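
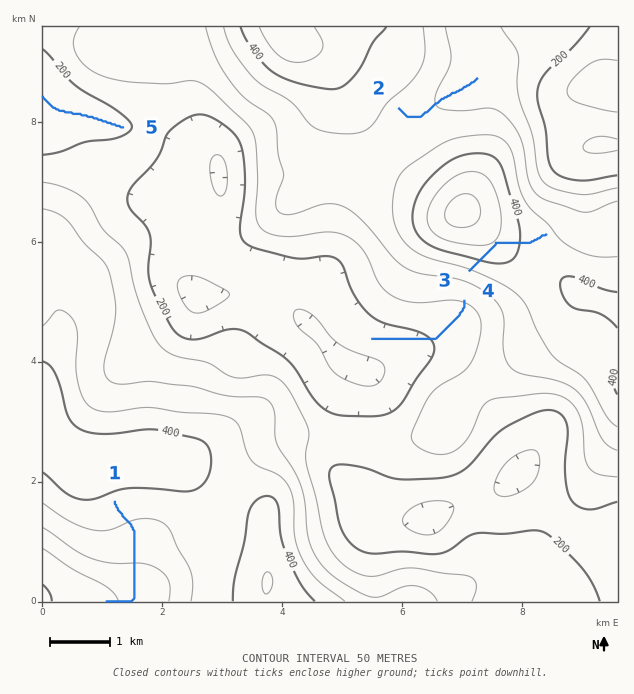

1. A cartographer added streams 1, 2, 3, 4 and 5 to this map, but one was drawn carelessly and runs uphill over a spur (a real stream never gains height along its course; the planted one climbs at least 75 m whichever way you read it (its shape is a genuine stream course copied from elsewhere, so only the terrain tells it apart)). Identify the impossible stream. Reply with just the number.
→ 4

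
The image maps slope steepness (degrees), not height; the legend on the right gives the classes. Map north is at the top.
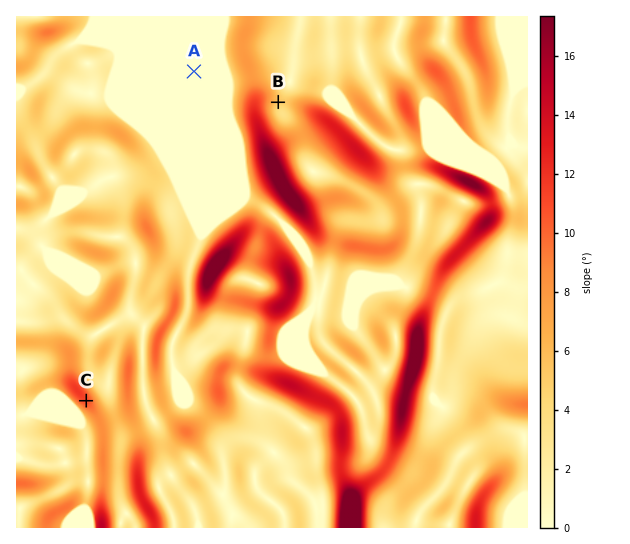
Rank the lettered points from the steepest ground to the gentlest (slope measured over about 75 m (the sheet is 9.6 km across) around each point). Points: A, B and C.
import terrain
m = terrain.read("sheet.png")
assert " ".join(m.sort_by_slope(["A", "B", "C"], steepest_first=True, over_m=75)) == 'C B A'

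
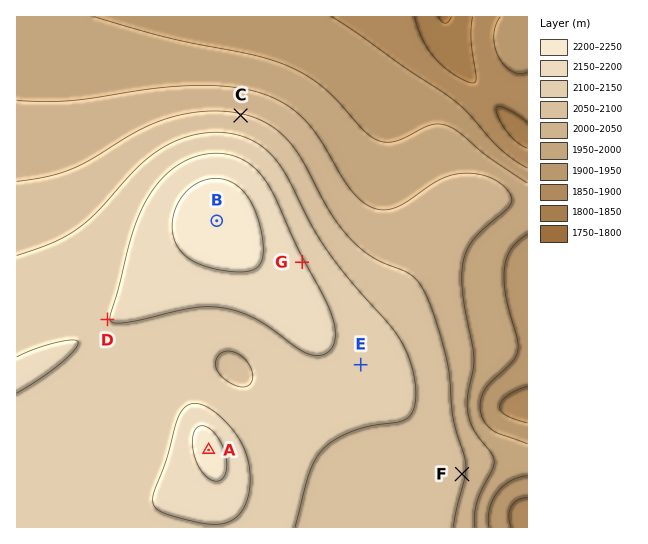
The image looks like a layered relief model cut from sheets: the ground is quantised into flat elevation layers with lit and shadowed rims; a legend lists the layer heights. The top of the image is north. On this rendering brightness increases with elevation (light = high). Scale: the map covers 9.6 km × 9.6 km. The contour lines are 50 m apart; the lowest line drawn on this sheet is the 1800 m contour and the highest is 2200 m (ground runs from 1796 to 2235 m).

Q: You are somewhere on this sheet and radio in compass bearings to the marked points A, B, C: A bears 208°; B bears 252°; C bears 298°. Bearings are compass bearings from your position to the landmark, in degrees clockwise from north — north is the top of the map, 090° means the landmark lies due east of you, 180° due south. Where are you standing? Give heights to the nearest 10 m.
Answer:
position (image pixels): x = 354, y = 176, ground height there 1990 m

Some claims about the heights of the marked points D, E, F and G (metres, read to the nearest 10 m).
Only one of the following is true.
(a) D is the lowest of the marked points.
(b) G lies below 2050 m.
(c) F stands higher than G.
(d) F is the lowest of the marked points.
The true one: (d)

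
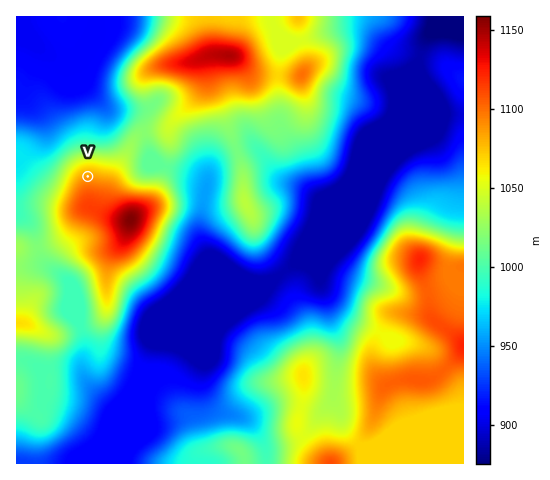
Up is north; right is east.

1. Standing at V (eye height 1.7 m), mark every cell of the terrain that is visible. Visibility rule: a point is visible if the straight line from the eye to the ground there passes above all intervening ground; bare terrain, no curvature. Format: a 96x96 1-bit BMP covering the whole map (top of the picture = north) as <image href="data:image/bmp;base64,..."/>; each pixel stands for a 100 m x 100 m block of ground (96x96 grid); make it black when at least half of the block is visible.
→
<image width="96" height="96" href="data:image/bmp;base64,Qk2+BAAAAAAAAD4AAAAoAAAAYAAAAGAAAAABAAEAAAAAAIAEAAATCwAAEwsAAAIAAAAAAAAA////AAAAAAAAAAAAAAAAAAAAAAAAAAAAAAAAAAAAAAAAAAAAAAAAAAAAAAAAAAAAAAAAAAAAAAAAAAAAAAAAAAAAAAAAAAAAAAAAAAAAAAAAAAAAAAAAAAAAAAAAAAAAAAAAAAAAAAAAAAAAAAAAAAAAAAAAAAAAAAAAAAAAAAAAAAAAAAAAAAAAAAAAAAAAAAAAAAAAAAAAAAAAAAAAAAAAAAAAAAAAAAAAAAAAAAAAAAAAAAAAAAAAAAAAAAAAAAAAAAAAAAAAAAAAAAAAAAAAAAAAAAAAAAAAAAAAAAAAAAAAAAAAAAAAAAAAAAAAAAAAAAAAAAAAAAAAAAAAAAAAAAAAAAAAAAAAAAAAAAAAAAAAAAAAAAAAAAAAAAAAAAAAAAAAAAAAAAAAAAAAAAAAAAAAAAAAAAAAAAAAAAAAAAAAAAAAAAAAAAAAAAAAAAAAAAAAAAAAAAAAAAAAAAAAAAAAAAAAAAAAAAAAAAAAAAAAAAAAAAAAAAAAAAAAAAAAAAAAAAAAAAAAAAAAAAAAAAAAAAAAAAAAAAAAAAAAAAAAAAAAAAAAAAAAAAAAAAAAAAAAAAAAAAAAAAAAAAAAAAAAAAAAAAAAAAAAAAAAAAAAAAAAAAAAAAAAAAAAAAAAAAAAAAAAAAAAAAAAAAAAAAAAAAAAAAAAAAAAAAAAAAAAAAAAAAAAAAAAAAAAAAAAAAAABAAAAAAAAAAAAAAADgAAAAAAAAAAAAAADgAAAAAAAAAAAAAAHgAAAAAAAAAAAAAADgAAAAAAAAAAAAAABAAAAAAAAAAAAAAAAAAAAAAAAAAAAAAAAAAAAAAAAAAAAAAAAAAAAAYAAAAAAAAAAAAAAAcAAAAAAAAAAAAAAAeAAAAAAAAAAAAAAAfAAAAAAAAAAAAAAAfwAAAAAAAAAAAAAAPwAAAAAAAAAAAAAAAAAAAAAAAAAAAAAfAAAAAAAAAAAAAAA/AAAAAAAAAAAAAAA/AAAAAAAAAAAAAAA4AAAACAAAAAAAAAAAAAAAGAAAAAAAAAAAAAAAOAAAAAAAAAAAAAAAOAAAAAAAAAAAEAwA8A4QAAAAAAAAHDwH8D5wAAAAAAAAP/wH4H/wAAAAAAAAP/wH4P/gAAAAAAAAP/wH4f/gAAAAAAAAP/wP4f/gAAAAAAAAH///4//gAAAAAAAAH///x//gAAAAAAAAH//////gAAAAAAAAP//////gAAAADAAAf//////gAAAAD4AA/////5/gAAAAD+AB/////w/AAAAAD/gD///+fw/AAAAAD/+P///+fgfAAAAAD//////+fgfAAAAAD////////APAAAAAD////////AHAAAAAD///////+ACAAAAAD///wP//8AAAAAAAD///gAA/4AAAAAAAD///gAADgAAAAAAAD///wAAAAAAAAAAAD///wAAAAAAAAAAAD///4AAAAAAAAAAAD///4AAAAAAAAAAAD///8AAAAAAAAAAAD///8AAAAAAAAAAAD///+AAAAAAAAAAAD////AAAAAAAAAAAA="/>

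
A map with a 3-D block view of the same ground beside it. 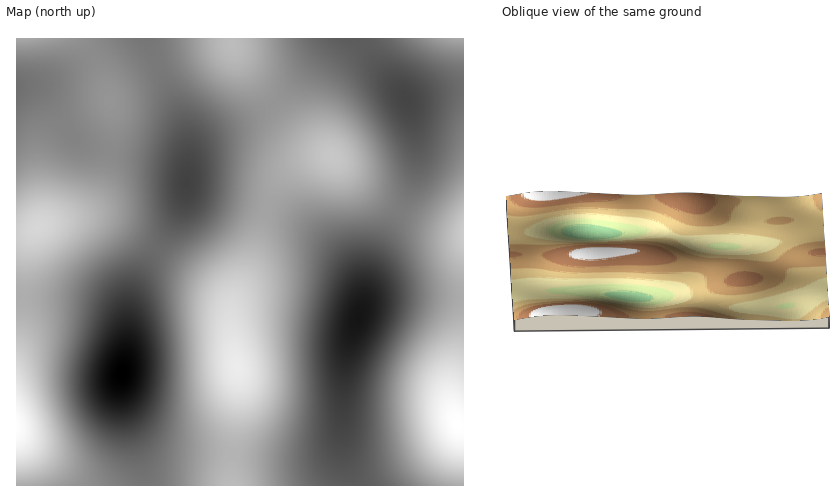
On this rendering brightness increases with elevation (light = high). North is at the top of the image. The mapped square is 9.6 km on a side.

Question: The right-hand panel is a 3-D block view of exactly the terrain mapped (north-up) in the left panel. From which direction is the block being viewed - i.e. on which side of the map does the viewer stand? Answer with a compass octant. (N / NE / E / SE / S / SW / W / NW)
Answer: E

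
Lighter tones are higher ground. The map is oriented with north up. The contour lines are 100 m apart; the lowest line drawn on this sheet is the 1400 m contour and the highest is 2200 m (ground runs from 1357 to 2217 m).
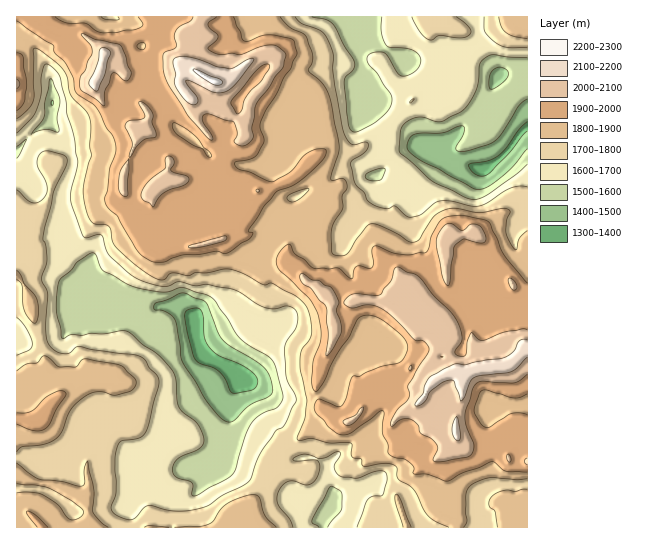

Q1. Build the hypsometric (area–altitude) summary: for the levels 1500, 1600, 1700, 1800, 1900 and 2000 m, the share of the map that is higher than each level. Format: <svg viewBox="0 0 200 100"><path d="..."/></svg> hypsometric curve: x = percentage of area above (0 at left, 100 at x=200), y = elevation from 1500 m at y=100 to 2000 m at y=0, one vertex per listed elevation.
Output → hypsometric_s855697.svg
<svg viewBox="0 0 200 100"><path d="M191 100l-21-20-34-20-34-20-40-20-41-20"/></svg>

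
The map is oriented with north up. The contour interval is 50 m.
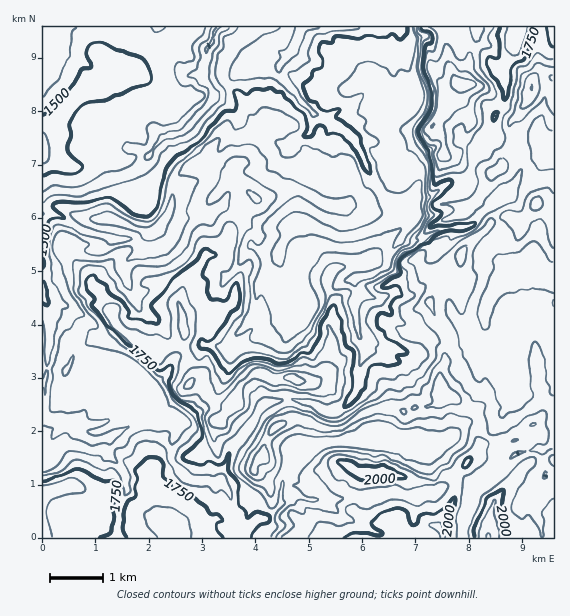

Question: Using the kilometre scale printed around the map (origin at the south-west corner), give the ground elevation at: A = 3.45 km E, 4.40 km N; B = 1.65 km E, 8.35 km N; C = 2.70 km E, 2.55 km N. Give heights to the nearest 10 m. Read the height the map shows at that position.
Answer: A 1760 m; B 1490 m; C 1790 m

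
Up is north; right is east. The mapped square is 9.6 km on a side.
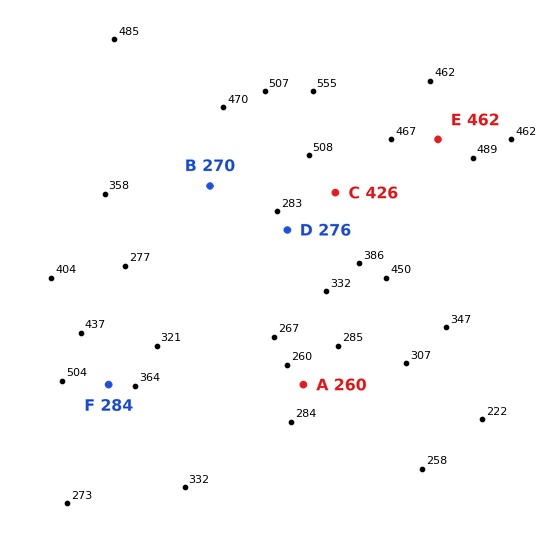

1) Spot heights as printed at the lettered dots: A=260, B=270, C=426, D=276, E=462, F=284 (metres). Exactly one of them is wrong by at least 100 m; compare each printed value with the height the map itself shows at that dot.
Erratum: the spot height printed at F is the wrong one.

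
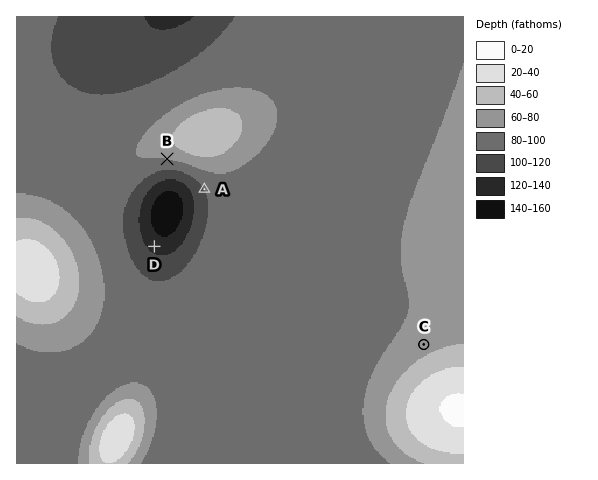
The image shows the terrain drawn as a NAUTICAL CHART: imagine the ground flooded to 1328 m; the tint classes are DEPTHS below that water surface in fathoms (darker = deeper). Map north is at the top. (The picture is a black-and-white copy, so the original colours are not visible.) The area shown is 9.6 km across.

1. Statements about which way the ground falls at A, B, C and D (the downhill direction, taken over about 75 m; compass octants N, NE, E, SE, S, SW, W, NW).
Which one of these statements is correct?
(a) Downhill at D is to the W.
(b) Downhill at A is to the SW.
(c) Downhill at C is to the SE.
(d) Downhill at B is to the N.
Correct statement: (b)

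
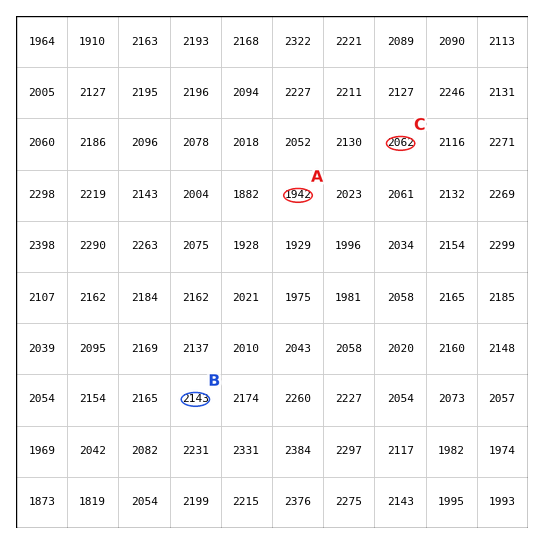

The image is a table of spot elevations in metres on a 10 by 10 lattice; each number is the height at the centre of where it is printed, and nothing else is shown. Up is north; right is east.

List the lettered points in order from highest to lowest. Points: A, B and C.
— B C A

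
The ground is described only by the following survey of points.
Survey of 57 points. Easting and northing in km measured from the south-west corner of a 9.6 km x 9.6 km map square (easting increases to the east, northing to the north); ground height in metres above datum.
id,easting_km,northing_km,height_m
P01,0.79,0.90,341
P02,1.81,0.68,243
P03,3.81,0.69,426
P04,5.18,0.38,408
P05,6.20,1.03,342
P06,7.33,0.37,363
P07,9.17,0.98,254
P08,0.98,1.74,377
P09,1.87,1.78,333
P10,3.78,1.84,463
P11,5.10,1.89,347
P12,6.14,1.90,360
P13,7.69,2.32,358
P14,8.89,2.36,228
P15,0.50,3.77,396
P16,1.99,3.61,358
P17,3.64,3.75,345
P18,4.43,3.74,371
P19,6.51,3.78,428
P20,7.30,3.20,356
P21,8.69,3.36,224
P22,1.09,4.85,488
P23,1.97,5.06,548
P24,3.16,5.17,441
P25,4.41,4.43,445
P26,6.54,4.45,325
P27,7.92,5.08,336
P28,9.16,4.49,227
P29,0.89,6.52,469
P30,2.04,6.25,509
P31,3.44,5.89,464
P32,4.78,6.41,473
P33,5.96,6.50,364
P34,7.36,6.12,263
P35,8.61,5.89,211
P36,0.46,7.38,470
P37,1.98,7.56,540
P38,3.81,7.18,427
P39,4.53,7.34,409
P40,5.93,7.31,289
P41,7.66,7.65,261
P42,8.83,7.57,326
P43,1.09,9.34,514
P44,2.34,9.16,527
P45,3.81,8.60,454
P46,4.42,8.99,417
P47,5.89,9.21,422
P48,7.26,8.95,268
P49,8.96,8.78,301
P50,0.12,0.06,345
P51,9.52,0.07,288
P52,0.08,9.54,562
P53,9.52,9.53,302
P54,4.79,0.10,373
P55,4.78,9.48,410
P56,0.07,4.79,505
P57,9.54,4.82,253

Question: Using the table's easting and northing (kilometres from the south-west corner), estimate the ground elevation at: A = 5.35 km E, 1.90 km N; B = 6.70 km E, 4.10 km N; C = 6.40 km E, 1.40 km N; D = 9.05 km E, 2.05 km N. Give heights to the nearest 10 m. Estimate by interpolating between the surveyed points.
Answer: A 340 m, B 360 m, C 350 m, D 230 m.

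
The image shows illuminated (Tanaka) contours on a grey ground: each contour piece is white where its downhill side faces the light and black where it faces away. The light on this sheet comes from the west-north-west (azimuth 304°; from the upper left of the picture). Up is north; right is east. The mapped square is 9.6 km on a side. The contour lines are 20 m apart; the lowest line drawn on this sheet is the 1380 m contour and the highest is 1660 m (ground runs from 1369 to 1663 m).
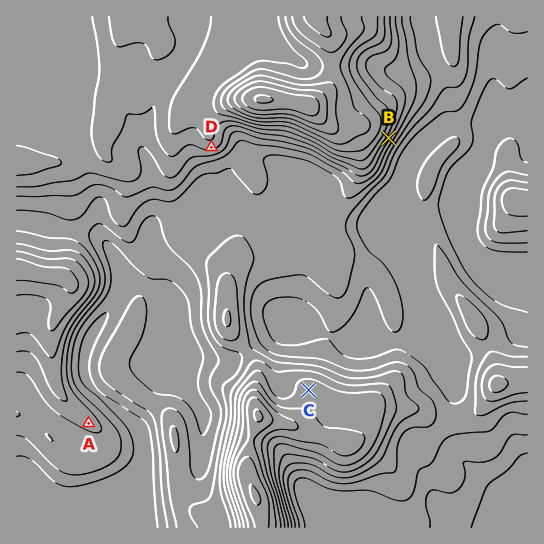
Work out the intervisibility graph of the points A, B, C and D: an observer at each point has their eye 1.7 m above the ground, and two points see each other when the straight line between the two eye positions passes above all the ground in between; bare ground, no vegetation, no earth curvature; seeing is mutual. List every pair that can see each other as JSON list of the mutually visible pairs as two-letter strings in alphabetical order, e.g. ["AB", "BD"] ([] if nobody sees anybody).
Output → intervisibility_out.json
["AD", "BC", "CD"]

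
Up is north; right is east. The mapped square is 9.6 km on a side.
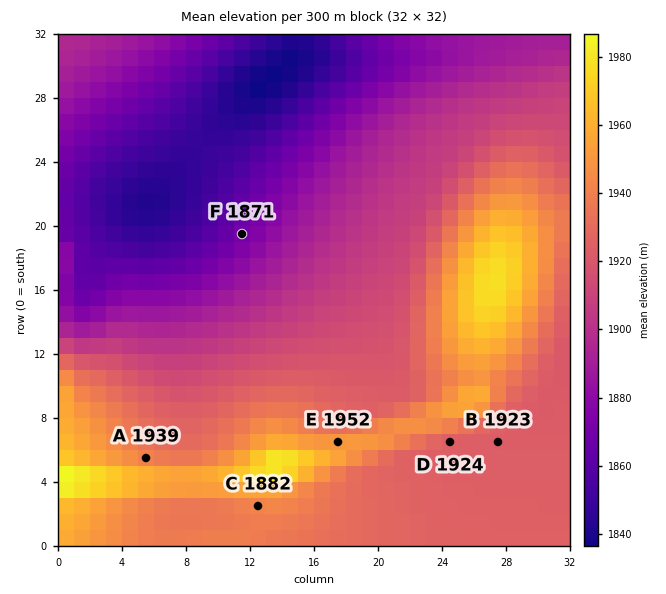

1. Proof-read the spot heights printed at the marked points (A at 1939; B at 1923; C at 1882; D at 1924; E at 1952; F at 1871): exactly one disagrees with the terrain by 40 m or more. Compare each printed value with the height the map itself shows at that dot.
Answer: C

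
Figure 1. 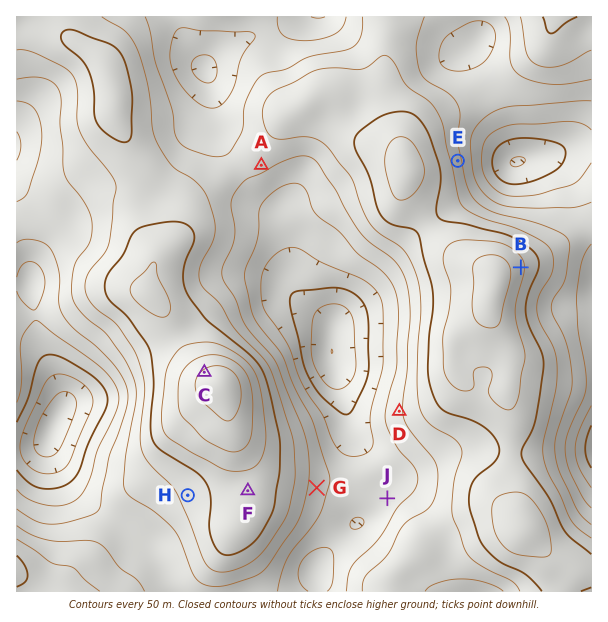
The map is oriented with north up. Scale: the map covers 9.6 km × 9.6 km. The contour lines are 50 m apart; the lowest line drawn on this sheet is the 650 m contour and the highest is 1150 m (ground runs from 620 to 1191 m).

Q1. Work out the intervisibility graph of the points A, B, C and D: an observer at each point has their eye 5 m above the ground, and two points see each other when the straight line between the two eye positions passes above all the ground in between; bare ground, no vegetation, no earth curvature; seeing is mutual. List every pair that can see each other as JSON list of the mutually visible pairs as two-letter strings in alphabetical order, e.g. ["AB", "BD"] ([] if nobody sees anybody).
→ ["AC", "AD"]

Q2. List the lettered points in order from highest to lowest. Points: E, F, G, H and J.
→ F H E G J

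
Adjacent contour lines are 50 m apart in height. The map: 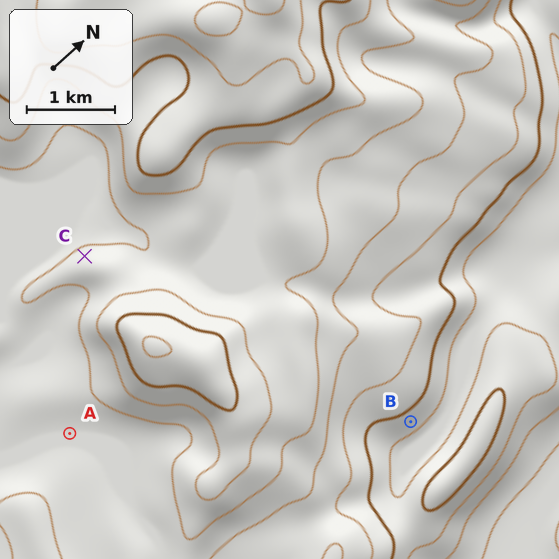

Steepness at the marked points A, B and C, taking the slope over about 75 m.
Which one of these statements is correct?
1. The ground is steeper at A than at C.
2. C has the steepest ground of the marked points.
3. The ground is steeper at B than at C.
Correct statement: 3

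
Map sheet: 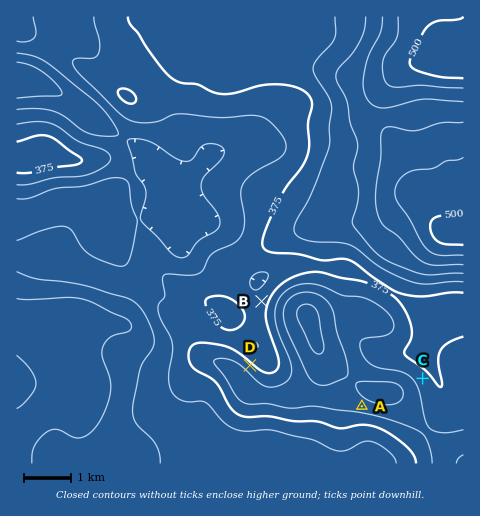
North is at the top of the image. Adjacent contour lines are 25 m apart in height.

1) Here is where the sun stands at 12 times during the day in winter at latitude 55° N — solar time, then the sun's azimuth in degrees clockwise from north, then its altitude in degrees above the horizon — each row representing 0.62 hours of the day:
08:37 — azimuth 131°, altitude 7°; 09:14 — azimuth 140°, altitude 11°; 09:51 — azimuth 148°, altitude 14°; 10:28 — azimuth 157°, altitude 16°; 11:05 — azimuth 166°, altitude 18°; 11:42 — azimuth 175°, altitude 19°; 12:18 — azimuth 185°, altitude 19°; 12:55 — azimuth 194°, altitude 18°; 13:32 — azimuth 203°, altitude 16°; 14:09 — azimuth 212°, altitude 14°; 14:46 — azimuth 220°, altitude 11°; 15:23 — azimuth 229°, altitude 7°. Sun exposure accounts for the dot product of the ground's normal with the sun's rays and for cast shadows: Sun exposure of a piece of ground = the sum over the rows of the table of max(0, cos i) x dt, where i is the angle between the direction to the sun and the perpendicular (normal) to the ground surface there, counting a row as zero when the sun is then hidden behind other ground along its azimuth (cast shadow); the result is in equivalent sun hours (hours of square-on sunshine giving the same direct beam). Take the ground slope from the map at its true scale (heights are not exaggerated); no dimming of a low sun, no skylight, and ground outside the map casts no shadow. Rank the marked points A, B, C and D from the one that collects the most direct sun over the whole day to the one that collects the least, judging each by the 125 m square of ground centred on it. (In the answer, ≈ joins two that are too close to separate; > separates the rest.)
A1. A > B ≈ C > D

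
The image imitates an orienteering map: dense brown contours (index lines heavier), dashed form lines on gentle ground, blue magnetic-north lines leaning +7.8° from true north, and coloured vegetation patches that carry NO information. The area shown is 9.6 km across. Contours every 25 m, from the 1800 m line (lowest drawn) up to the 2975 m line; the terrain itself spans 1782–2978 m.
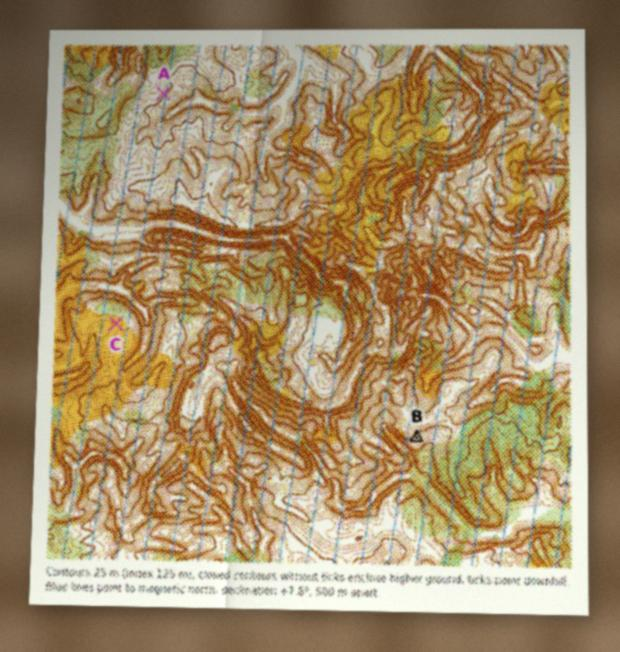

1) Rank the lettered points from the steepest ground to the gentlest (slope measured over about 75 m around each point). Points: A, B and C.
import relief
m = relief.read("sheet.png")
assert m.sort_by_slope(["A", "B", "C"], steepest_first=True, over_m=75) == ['B', 'A', 'C']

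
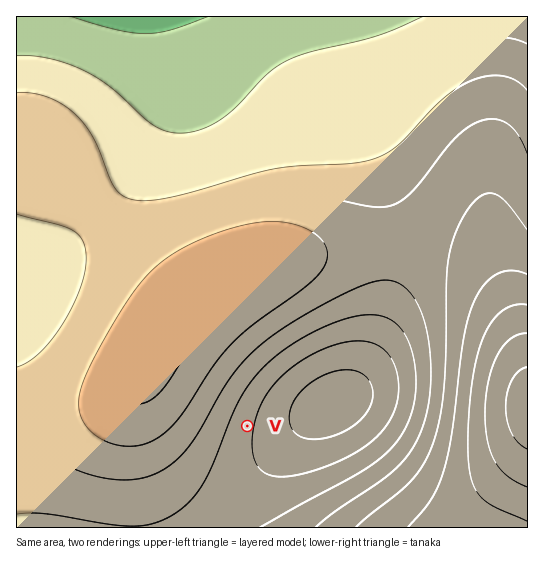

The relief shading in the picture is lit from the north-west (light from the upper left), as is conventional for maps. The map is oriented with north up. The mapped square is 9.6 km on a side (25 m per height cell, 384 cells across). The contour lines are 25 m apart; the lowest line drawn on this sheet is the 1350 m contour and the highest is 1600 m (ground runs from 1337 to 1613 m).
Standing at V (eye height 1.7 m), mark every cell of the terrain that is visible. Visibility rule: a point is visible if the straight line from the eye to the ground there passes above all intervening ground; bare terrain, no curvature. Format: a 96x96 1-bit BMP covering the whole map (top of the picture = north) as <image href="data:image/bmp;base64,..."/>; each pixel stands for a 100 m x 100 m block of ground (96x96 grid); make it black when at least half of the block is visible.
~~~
<image width="96" height="96" href="data:image/bmp;base64,Qk2+BAAAAAAAAD4AAAAoAAAAYAAAAGAAAAABAAEAAAAAAIAEAAATCwAAEwsAAAIAAAAAAAAA////AAAAAAAAAAAAB/////+AAAAAAAAAB//////AAAAAAAAAA//////wAAAAAAAAA//////8AAAAAAAAA///////AAAAAAAAAf//////wAAAAAAAAf//////8AAAAAAAAf///////AAAAAAAAf///////wAAAAAAAf///////4AAAAAAAf///////8AAAAAAAP///////+AAAAAAAP////////AAAAAAAP////////AAAAAAAf////////gAAAAAAf////////gAAAAAA/////////gAAAAAB/////////gAAAAAH/////////wAAAAAP/////////wAAAAAP/////////wAAAAAf/////////wAAAAAf/////////wAAAAAf/////////wAAAAAP/////////wAAAAAP/////////wAAAAAP/////////gAAAAAH/////////gAAAAAH/////////gAAAAAD/////////gAAAAAB/////////gAAAAAB/////////gAAAAAA/////////AAAAAAA/////////AAAAAAAf////////AAAAAAAP///////+AAAAAAAP///////+AAAAAAAH///////+AAAAAAAD///////8AAAAAAAB///////8AAAAAAAA///////4AAAAAAAAf//////4AAAAAAAAH//////wAAAAAAAAB//////wAAAAAAAAAP/////gAAAAAAAAAAf////gAAAAAAAAAAAf///AAAAAAAAAAAAB//+AAAAAAAAAAAAAf/+AAAAAAAAAAAAAH/8AAAAAAAAAAAAAB/8AAAAAAAAAAAAAA/4AAAAAAAAAAAAAAPwAAAAAAAAAAAAAADAAAAAAAAAAAAAAAAAAAAAAAAAAAAAAAAAAAAAAAAAAAAAAAAAAAAAAAAAAAAAAAAAAAAAAAAAAAAAAAAAAAAAAAAAAAAAAAAAAAAAAAAAAAAAAAAAAAAAAAAAAAAAAAAAAAAAAAAAAAAAAAAAAAAAAAAAAAAAAAAAAAAAAAAAAAAAAAAAAAAAAAAAAAAAAAAAAAAAAAAAAAAAAAAAAAAAAAAAAAAAAAAAAAAAAAAAAAAAAAAAAAAAAAAAAAAAAAAAAAAAAAAAAAAAAAAAAAAAAAAAAAAAAAAAAAAAAAAAAAAAAAAAAAAAAAAAAAAAAAAAAAAAAAAAAAAAAAAAAAAAAAAAAAAAAAAAAAAAAAAAAAAAAAAAAAAAAAAAAAAAAAAAAAAAAAAAAAAAAAAAAAAAAAAAAAAAAAAAAAAAAAAAAAAAAAAAAAAAAAAAAAAAAAAAAAAAAAAAAAAAAAAAAAAAAAAAAAAAAAAAAAAAAAAAAAAAAAAAAAAAAAAAAAAAAAAAAAAAAAAAAAAAAAAAAAAAAAAAAAAAAAAAAAAAAAAAAAAAAAAAAAAAAAAAAAAAAAAAAAAAAAAAAAAAAAAAAAAAAAAAAAAAAAAAAAAAAAAAAAAAAAAAAAAAAAAAAAAAAAAAAAAAAAAAAAAAAAAAAAAAAAAAAAAAAAAAAA="/>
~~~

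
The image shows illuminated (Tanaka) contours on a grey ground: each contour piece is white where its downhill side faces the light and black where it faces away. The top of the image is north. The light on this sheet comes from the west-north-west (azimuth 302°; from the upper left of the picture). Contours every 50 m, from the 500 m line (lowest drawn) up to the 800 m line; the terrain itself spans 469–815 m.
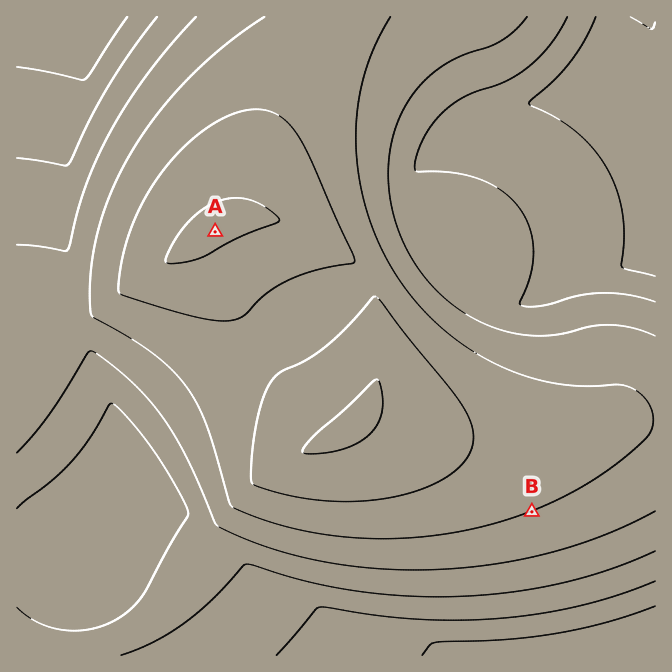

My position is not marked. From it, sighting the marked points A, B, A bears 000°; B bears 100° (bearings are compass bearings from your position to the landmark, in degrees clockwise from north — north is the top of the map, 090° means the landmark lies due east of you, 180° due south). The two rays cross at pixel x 215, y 456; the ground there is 700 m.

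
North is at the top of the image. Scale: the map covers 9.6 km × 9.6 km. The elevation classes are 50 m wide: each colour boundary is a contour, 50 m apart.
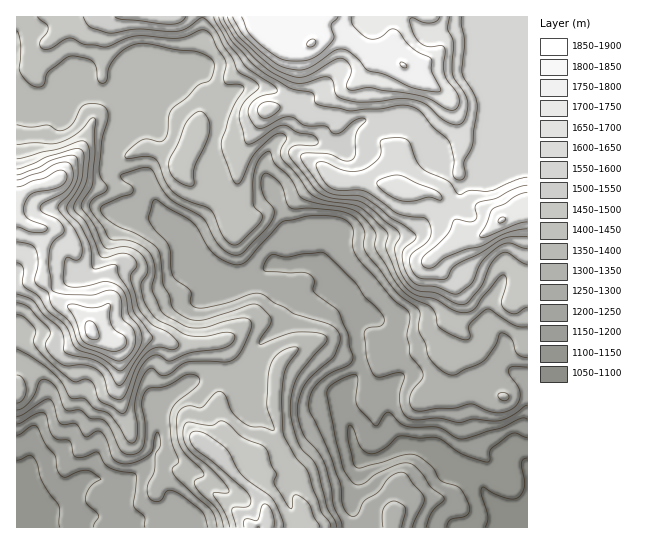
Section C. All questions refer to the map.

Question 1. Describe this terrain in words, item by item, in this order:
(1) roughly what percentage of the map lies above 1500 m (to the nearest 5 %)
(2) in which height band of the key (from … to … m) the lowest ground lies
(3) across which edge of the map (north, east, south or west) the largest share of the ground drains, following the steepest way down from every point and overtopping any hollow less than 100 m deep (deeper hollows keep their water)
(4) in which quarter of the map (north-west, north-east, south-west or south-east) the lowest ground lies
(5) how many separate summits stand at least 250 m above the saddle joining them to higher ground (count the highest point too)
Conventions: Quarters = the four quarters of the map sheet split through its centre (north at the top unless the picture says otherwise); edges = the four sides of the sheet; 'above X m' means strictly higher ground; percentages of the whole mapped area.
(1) About 35 % of the map lies above 1500 m.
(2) The lowest ground lies in the 1050–1100 m band.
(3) The largest share of the runoff leaves by the southern edge.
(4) The lowest point lies in the south-east quarter of the map.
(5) There are 2 summits with 250 m or more of prominence.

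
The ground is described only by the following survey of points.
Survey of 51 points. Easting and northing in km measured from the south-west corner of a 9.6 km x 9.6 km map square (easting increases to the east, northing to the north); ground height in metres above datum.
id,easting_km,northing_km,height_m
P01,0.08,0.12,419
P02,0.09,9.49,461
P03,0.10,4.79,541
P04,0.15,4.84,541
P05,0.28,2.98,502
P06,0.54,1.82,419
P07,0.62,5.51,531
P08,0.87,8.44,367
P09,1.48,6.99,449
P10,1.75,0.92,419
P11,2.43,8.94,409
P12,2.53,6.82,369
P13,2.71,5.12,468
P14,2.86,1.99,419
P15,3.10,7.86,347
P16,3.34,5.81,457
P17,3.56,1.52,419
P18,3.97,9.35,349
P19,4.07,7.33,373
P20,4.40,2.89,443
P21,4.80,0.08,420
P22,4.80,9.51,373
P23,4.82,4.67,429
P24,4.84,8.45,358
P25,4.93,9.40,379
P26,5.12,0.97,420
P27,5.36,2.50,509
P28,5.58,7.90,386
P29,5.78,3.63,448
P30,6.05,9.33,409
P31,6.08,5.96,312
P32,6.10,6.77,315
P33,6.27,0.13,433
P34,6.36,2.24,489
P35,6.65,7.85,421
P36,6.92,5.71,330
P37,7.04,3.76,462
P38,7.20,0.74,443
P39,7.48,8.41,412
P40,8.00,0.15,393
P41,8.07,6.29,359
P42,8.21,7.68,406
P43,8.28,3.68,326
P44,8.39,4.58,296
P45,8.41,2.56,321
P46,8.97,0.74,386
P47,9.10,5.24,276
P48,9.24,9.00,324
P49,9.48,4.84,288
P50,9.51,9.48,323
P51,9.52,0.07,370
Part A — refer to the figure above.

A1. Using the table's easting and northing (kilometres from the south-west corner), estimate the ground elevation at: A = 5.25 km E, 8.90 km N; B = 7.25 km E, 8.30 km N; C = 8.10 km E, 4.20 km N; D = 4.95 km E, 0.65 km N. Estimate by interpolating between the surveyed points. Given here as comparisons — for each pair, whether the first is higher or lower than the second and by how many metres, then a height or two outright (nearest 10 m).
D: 80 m higher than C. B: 80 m higher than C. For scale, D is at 420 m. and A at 390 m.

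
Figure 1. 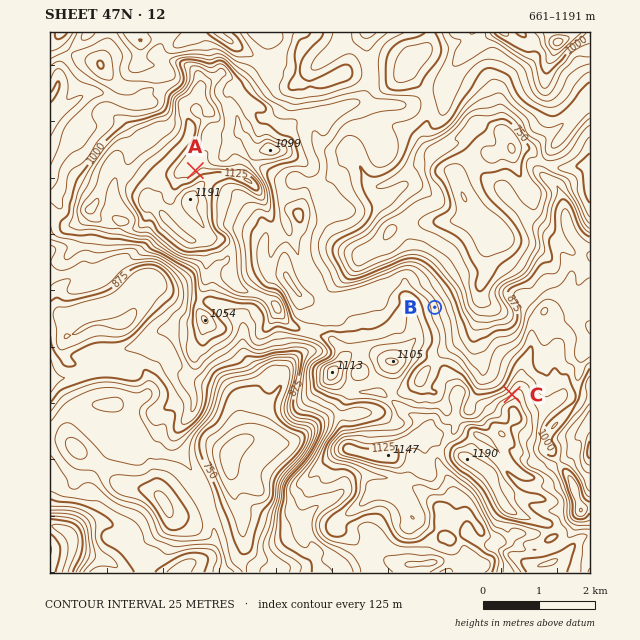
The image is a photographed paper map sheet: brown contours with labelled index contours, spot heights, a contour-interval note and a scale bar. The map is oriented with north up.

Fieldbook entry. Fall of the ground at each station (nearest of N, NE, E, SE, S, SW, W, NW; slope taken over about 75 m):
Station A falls NW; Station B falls E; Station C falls NW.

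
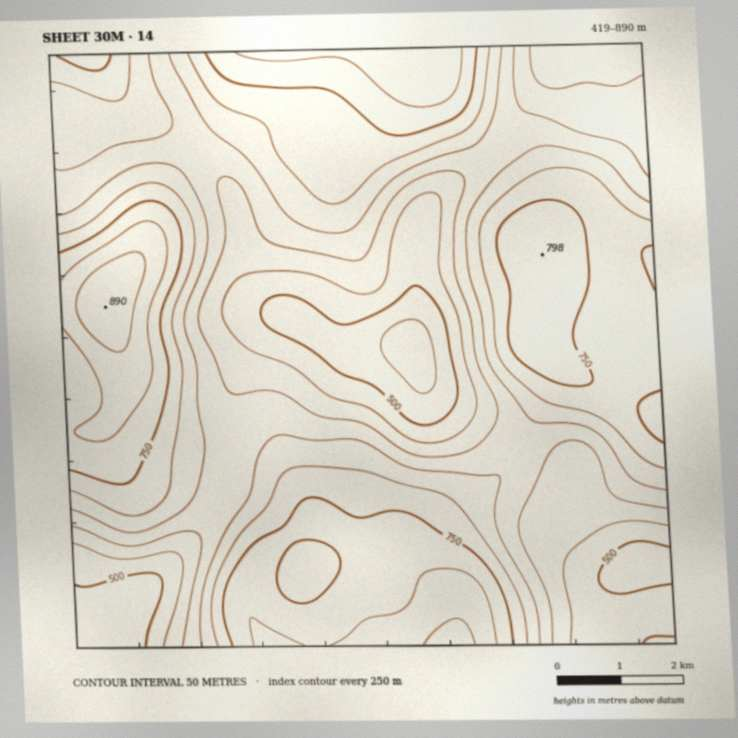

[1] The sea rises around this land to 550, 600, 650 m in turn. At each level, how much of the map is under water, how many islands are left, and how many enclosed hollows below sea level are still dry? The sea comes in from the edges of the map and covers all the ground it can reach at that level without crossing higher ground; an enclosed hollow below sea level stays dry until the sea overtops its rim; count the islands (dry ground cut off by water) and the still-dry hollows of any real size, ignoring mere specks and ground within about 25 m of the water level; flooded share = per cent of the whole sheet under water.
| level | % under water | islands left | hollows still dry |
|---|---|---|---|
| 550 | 8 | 0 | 1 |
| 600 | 16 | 0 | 1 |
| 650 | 47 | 0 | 0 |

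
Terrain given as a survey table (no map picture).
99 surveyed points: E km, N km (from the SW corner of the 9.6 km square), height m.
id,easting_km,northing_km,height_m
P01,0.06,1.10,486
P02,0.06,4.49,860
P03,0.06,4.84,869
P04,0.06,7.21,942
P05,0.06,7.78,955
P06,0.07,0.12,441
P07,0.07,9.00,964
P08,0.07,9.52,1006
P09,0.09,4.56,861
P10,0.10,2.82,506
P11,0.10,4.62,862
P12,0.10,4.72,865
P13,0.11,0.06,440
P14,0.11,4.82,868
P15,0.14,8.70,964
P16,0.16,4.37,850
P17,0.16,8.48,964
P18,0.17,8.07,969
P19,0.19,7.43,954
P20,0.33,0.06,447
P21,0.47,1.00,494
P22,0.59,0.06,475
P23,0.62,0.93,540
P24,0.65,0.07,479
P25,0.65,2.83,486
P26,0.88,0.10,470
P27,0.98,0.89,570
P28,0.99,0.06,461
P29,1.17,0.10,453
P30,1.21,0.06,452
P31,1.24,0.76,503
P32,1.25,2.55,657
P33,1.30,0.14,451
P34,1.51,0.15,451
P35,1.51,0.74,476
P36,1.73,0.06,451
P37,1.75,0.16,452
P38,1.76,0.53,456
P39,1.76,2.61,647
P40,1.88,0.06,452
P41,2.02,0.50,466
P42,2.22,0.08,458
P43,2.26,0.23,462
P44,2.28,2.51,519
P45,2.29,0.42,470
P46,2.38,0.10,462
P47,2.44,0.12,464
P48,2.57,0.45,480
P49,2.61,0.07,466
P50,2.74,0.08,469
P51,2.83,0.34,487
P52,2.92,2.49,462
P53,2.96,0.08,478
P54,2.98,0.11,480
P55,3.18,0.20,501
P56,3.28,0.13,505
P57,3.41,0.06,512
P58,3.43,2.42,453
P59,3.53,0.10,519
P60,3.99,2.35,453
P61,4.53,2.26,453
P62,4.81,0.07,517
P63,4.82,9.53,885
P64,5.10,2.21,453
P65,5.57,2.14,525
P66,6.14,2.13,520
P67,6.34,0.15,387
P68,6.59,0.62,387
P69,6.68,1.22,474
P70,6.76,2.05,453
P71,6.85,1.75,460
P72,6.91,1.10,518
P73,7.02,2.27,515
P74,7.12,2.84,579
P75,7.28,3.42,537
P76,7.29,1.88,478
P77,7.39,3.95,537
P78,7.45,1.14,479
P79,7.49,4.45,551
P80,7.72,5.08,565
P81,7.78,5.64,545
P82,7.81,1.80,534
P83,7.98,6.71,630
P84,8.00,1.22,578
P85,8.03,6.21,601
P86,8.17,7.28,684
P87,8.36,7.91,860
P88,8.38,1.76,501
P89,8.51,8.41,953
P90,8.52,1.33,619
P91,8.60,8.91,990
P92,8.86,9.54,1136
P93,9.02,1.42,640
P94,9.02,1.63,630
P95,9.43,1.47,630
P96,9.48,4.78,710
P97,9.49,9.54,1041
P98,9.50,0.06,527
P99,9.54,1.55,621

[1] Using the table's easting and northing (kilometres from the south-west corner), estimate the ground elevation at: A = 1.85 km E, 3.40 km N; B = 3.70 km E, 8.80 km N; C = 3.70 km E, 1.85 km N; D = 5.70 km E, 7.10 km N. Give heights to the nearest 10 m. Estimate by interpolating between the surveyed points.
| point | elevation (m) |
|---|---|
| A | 560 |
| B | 890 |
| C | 450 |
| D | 700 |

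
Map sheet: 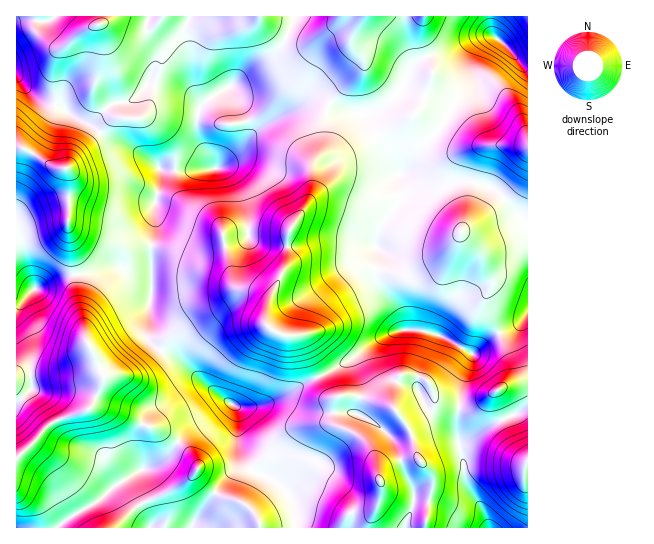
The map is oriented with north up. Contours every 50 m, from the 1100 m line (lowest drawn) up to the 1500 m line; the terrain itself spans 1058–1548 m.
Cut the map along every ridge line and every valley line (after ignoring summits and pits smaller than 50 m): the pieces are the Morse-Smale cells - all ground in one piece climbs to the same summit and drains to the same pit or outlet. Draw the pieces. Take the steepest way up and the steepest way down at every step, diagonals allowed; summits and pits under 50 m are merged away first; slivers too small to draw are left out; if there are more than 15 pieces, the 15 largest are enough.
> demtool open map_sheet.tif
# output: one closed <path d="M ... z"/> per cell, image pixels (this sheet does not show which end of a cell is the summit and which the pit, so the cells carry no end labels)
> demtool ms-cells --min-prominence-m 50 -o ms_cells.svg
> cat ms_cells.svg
<path d="M229 88l-22 12-7 7-3 10 0 20 16 32-19 2-34-1 1 11-6 22 0 28-4 14 1 44-5 40 1 12 11 8 14-16 25-17 23-9 20-16 10-1-10-2-6-5-12-48 8-3 15-1 41 1 18-25 6-12 1-30 11-16 0-28 5-16-10-5-9 0-52 29-16 19 6-11 0-14-8-20z"/><path d="M421 112l-4 0-30 16-42 27-7 2-19 2-7 7-1 29-6 12-16 23-2 13 0 20-19 39-3 20 8 9 9 4 19 1 18 40 34-17 28-22 16-6 7-1-8-23-11-10-9-15 0-13 3-8-3-22 7-16 17-24-3-22 11-10 12-17 21-24z"/><path d="M97 359l-4 6-10 4-60 6-7 3 1 150 41 0 20-16 20-11 21-18 20-12 20-8 18-20-3-4-19-11-17-5-27-14-19-4 12-28z"/><path d="M401 175l-4 2 3 22-17 24-7 16 0 8 3 3-3 32 9 15 11 10 7 22 20 2 19 5 32 17 25-20-15-27 1-11 6-8 0-9-10-24-20-21 6-14 8-36-17-2-15 6-22 0-10-3z"/><path d="M259 16l-96 0-12 12-6 3-11-2-16-6-15 0 19 10 24 6 15 14 0 10-16 51-6 5-24-2-12 10-3 6 15 10 18 5 18 12 10 9 52 0 0-3-16-29-1-11 4-19 7-7 26-15 14-13 23-12 7-7 8-14-15-11z"/><path d="M318 377l-48 26-13 4-20 0 0 36 8 19 9 10 21 9 12 10 9 22 1 15 70 0 14-35 0-10-4-9-1-13-8-16-9-9-23-11-3-10 0-10 3-7-11-7z"/><path d="M99 132l-32 35 2 8-1 55 7 44 43-7 15 8 12 1 6 4 0-35 4-14 0-28 6-22 0-10-10-11-18-12-18-5z"/><path d="M250 291l-9 0-20 16-23 9-25 17-9 9-4 8 19 10 27 25 31 22 20 0 13-4 49-26-16-39-5-3-9 1-16-5-8-9 0-23z"/><path d="M410 375l-9 0-2 2-6 17 0 13-42-12-13 1-3 3-2 16 3 10 23 11 9 9 8 16 1 13 4 9 0 10-4 13-8 15 0 7 56-1 8-49-2-7-12-12-7-24-7-10 21-10 7-8 2-12-6-12-4-4z"/><path d="M495 37l-8 0-12 13-3 7 0 25-17 21-14 23 28 17 20 3-4 3-4 8-6 25 22 9 6 6 16-15 9-20 0-95-6-2-9-11z"/><path d="M362 16l-21 0-14 15-18 10-15 0-8-4-9 16-7 7-23 12-18 15 3 8 12 19 3 9 0 14-4 8 14-16 52-29 9 0 11 5 6-10 26-25 3-11-11-14-1-10z"/><path d="M490 16l-127 0-11 19 1 10 11 14-1 8-28 28-6 10 16 7 16 3 14-3 24-19 13-26 10-8 33-11 24-12 14 0z"/><path d="M414 329l-17 2-11 4-16 9-17 15-34 17 6 15 8 6 18-2 42 12 0-13 6-17 2-2 9 0 15 4 4 4 9 20 20 5 2-2 3-25 9-20 0-7-30-18z"/><path d="M19 147l-3 0 1 156 4 0 13-14 16-8 25-7-7-44 0-59-2-3-9 0-7-3-19-13z"/><path d="M179 443l-20 20-20 8-20 12-21 18-20 11-19 15 132 1 25-35-19-16 0-14z"/>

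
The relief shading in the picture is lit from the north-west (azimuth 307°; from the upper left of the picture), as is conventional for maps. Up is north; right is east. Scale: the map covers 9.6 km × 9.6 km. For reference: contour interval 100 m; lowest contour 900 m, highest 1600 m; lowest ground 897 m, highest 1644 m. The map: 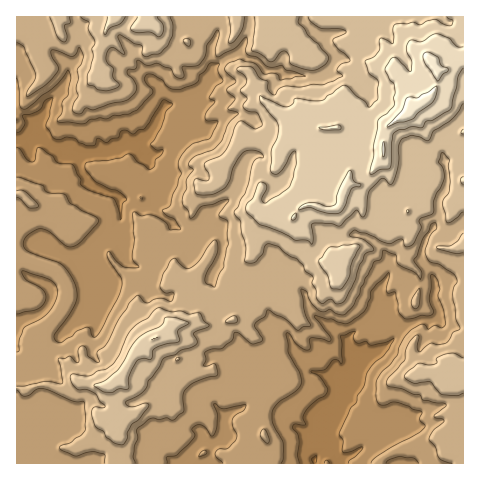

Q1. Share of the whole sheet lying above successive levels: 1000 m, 95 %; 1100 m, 77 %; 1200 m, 52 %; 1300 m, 31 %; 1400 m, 14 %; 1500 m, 3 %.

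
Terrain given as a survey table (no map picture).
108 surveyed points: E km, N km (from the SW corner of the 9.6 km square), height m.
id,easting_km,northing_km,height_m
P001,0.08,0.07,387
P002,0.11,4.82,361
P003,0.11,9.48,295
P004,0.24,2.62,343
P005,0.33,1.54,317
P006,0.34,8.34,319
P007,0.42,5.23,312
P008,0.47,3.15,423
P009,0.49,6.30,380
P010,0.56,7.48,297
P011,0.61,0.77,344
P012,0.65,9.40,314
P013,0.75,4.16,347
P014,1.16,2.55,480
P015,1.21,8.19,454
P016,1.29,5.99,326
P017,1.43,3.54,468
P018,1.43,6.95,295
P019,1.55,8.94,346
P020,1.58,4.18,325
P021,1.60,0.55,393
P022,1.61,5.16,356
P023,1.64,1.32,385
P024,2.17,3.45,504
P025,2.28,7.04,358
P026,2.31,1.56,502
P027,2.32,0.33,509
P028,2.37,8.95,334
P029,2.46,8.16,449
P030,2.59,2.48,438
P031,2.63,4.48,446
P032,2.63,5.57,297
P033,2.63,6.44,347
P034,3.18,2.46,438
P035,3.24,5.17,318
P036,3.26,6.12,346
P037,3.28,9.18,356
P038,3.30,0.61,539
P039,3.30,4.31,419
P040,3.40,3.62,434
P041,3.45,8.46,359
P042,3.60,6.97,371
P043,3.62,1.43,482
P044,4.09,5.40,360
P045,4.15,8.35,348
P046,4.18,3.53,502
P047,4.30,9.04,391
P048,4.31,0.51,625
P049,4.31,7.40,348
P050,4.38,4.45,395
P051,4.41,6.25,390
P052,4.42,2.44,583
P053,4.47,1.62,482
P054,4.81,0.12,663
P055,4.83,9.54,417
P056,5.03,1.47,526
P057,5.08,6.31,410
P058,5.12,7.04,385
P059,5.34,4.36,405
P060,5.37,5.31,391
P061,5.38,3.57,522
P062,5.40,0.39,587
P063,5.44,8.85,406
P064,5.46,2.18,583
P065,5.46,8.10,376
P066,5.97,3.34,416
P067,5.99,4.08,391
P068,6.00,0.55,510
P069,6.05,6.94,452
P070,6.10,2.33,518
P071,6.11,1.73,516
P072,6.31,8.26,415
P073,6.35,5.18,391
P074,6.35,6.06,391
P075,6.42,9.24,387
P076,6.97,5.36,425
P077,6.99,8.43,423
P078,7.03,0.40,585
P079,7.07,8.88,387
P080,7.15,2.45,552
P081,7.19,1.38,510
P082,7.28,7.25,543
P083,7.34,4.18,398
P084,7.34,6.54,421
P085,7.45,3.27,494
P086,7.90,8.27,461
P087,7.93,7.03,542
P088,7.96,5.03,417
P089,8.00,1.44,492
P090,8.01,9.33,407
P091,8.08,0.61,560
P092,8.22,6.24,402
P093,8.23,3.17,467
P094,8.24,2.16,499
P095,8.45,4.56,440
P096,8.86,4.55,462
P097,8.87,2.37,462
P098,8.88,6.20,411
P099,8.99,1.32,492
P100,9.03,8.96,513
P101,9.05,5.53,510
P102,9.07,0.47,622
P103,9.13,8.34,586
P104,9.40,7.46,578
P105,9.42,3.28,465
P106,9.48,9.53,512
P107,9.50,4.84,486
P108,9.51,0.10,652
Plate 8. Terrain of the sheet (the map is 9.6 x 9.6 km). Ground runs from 275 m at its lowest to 670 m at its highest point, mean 440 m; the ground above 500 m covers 23.8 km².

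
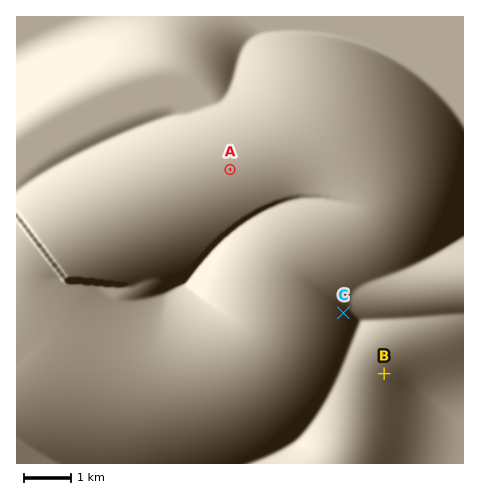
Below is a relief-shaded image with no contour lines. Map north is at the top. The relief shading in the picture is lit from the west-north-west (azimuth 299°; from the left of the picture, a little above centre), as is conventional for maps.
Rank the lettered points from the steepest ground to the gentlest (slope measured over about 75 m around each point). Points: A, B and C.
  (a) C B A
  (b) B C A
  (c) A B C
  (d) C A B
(a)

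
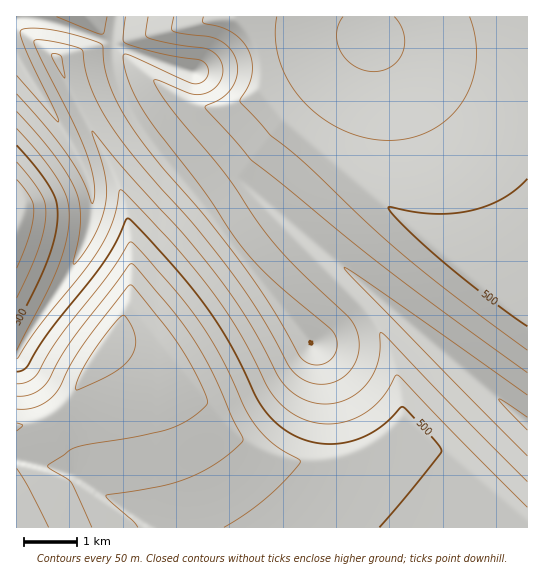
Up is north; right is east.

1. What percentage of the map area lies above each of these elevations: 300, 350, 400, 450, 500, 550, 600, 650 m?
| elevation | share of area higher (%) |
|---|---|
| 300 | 95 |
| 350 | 84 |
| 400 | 70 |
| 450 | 53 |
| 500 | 32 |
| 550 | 21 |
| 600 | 14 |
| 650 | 8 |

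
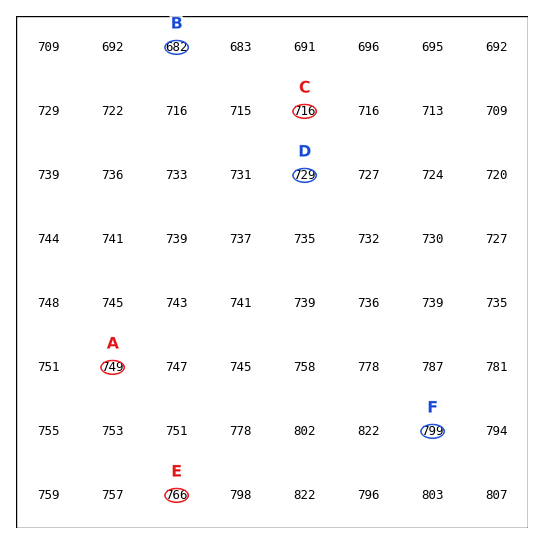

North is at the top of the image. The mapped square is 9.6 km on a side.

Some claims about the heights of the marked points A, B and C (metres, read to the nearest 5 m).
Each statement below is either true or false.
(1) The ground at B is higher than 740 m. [false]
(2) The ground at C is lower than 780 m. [true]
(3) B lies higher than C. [false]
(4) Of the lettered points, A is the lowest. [false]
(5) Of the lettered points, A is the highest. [true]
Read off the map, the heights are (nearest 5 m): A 750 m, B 680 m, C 715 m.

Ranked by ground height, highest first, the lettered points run F E D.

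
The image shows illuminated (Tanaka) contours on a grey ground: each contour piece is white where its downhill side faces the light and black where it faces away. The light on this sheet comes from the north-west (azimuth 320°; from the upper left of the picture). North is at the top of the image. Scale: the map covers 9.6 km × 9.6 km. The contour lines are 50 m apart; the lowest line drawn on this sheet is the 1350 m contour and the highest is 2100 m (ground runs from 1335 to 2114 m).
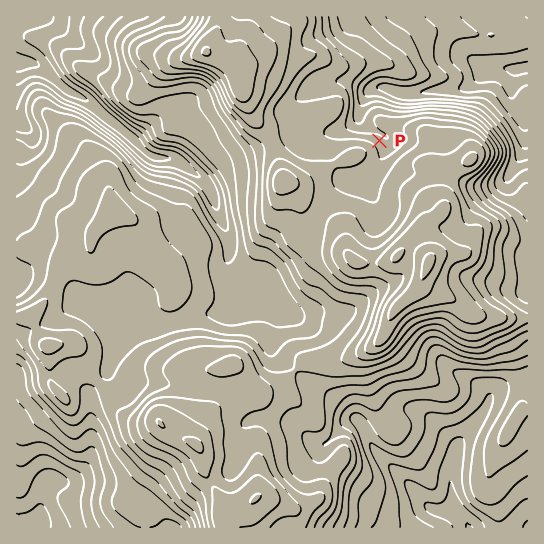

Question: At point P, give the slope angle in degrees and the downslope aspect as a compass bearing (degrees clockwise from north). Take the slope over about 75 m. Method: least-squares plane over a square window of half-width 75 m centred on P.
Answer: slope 12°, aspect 38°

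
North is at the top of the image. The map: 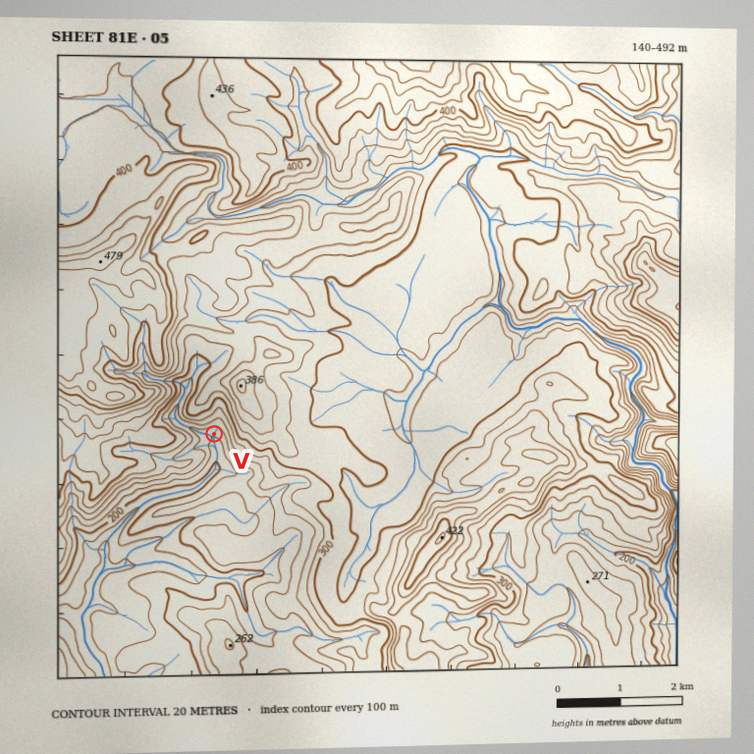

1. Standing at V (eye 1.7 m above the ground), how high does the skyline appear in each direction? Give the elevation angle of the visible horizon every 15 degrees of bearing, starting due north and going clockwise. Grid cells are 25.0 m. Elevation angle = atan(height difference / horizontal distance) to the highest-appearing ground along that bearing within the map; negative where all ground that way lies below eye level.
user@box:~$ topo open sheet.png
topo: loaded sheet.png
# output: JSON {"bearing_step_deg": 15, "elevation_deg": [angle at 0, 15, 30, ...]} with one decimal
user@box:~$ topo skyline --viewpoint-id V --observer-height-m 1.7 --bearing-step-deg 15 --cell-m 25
{"bearing_step_deg": 15, "elevation_deg": [9.2, 9.2, 11.6, 13.2, 13.9, 13.5, 12.2, 10.0, 6.9, 3.4, 1.2, 0.3, 0.4, 0.7, 3.9, 3.6, 3.1, 6.6, 6.9, 6.5, 8.2, 10.4, 11.0, 10.9]}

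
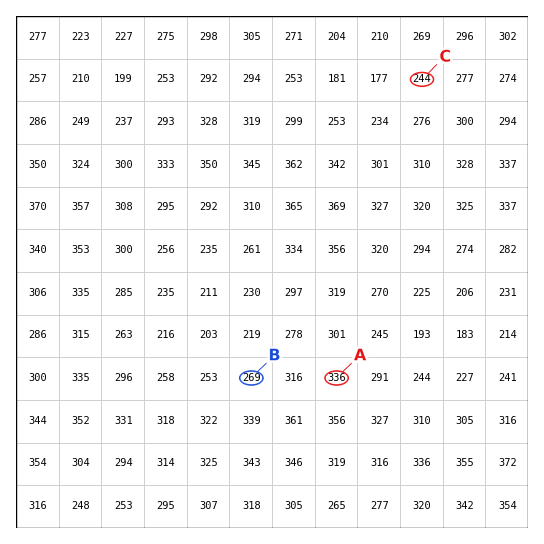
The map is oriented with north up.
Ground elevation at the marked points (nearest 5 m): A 335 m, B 270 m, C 245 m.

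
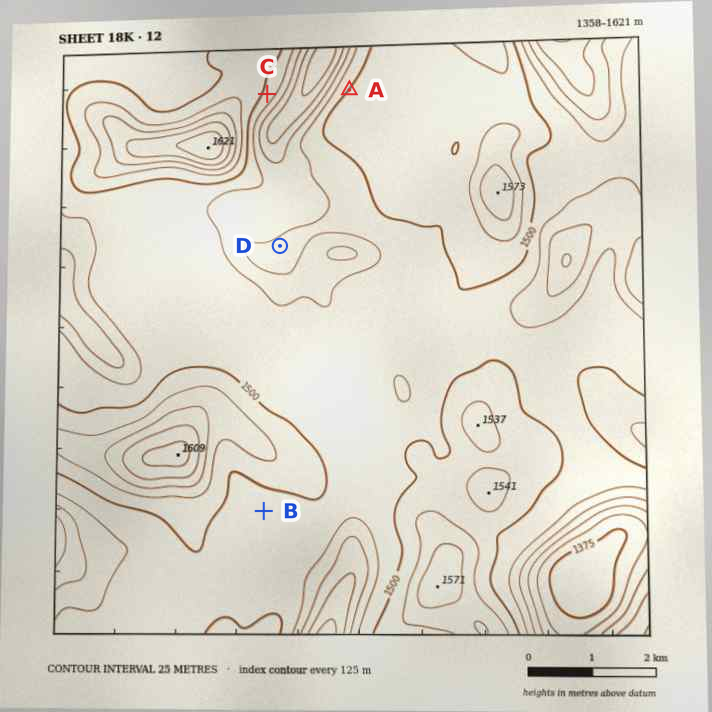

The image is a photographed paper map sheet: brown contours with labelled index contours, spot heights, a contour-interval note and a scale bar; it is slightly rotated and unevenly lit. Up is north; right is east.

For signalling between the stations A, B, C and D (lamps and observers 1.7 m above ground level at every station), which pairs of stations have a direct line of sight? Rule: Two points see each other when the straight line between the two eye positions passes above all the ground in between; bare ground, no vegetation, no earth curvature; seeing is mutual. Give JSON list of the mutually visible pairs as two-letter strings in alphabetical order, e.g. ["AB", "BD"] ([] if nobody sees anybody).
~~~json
["AC", "CD"]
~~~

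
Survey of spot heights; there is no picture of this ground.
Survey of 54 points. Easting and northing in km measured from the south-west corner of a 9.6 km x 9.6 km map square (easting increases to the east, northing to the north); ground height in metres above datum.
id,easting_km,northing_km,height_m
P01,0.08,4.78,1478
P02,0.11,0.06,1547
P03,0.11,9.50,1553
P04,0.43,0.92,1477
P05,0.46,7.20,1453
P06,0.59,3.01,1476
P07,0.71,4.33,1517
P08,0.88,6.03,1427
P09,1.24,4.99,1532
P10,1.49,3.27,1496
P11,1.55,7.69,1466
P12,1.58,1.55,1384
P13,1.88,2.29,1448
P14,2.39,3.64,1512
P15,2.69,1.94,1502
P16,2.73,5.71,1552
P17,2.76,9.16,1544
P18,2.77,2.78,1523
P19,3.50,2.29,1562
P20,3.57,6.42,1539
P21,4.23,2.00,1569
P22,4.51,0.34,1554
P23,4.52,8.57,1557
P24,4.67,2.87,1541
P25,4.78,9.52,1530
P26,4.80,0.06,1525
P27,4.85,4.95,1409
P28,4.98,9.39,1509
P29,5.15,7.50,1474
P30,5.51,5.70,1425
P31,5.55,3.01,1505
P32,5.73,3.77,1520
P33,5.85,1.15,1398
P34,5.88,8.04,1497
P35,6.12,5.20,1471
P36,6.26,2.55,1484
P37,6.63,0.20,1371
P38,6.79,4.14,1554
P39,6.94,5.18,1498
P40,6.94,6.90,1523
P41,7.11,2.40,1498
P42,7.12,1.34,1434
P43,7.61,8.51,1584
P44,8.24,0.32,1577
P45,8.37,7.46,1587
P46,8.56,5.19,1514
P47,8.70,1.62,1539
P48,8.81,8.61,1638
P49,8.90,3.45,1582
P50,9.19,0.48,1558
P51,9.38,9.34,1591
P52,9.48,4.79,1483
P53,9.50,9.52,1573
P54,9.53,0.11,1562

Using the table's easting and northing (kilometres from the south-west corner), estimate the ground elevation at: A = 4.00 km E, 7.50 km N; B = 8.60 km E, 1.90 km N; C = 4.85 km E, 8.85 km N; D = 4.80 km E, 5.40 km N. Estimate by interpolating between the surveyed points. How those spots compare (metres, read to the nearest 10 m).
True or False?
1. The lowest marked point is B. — False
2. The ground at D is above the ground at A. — False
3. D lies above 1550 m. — False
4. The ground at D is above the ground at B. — False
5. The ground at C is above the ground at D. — True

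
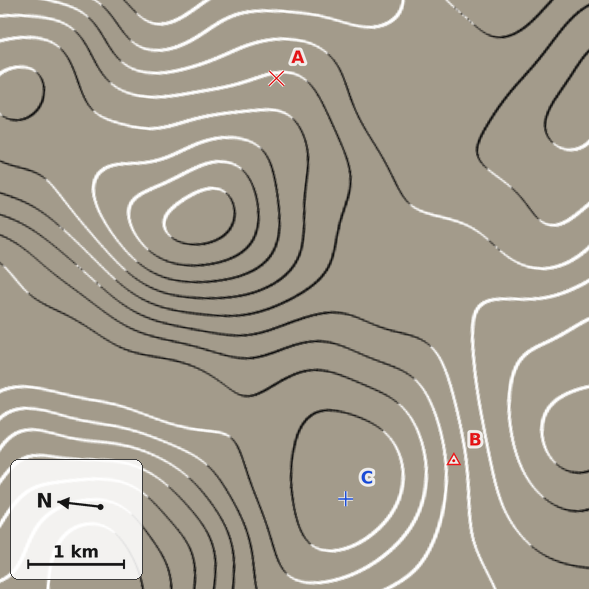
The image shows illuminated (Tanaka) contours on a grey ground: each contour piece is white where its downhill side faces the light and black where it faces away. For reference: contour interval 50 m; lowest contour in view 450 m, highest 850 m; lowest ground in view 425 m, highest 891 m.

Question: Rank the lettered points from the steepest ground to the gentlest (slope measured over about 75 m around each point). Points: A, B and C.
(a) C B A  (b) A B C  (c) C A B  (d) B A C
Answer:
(d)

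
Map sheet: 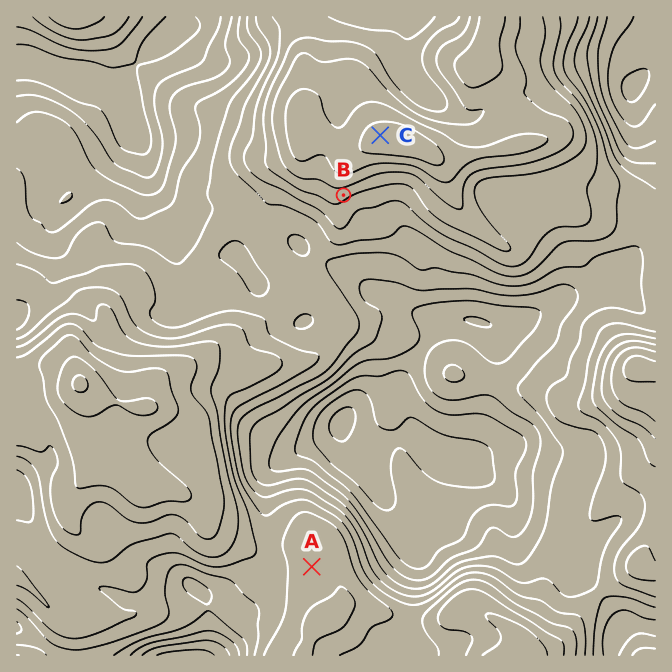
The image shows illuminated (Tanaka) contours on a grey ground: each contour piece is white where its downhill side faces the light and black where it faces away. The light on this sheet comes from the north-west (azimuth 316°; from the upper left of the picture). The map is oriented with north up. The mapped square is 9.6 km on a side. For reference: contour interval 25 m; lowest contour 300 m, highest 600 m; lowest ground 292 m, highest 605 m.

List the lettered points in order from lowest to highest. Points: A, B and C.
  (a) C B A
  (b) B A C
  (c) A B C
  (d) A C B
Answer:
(c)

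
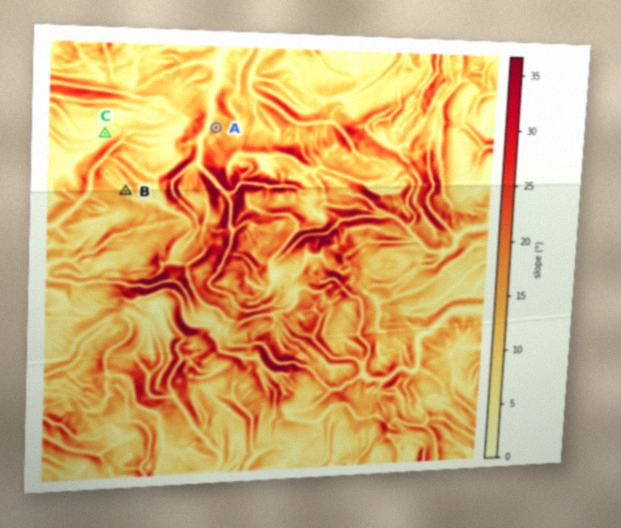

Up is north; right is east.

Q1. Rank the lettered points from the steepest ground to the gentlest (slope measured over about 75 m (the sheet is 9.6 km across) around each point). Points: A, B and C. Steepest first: A B C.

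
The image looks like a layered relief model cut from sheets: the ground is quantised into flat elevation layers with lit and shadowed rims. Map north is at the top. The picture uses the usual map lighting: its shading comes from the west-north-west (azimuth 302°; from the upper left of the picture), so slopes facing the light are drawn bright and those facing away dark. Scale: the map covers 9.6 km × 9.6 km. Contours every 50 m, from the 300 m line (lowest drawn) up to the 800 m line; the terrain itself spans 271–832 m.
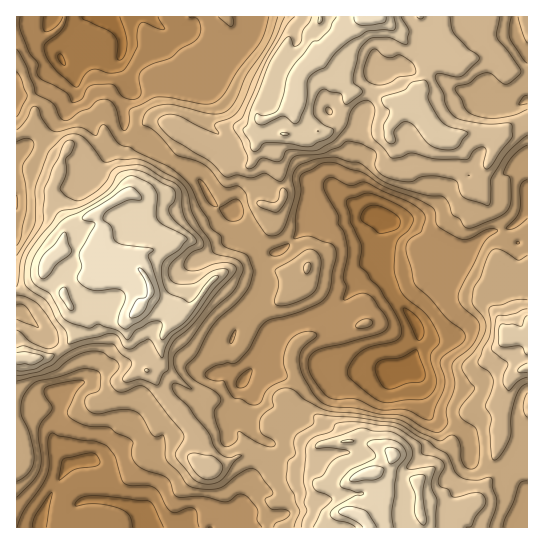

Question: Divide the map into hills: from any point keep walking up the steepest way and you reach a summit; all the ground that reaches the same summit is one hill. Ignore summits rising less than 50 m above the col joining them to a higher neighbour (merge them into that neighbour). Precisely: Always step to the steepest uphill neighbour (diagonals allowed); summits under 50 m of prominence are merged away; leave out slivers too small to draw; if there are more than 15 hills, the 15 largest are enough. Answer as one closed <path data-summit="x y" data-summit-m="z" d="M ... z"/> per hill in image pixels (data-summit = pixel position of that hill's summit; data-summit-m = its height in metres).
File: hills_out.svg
<path data-summit="139 309" data-summit-m="832" d="M250 16l-234 1 0 294 5 1 14 12 22 22 15 20 4 9 0 8-15 10 0 14-6 16-2-6-6-6-13-3-18 1 1 119 126 0 1-11-1-4-6-5-22-7-23-2 0-33-2-6 13 1 28-17 14 5 8-1 12-12 17-1 23-18 18-2 12-7 10 6 13 23 13 6 14-20 2-8-3-4 7-2 18-17 21-16 48-7 19 6 18-6-2-11 6-15 0-14-6-11 31-32 6-23 15 4 21 10 31 2 4-4 7-1-1-67-4 10-12 10-21 5-16 12-25 5-11-10-16-7-12-8-25-3-8 14-4 15 0 11 8 9 0 3-24 14-28 28-30 8-10 5-16 16-8 1-6 16-17 19-12-9-3-6 0-10 4-14 8-18 24-33 5-15 1-14 6-8-9-2-15-13-4-13-13-14-8 0-12-7-14-23-6-6-21-11-24-19-15-5-9-7-2-28 6-18-9-18-1-10 4-14 39 4 5 5 15 30 7 5 12-1 8-3 10-14 26-25 8-19z"/><path data-summit="366 17" data-summit-m="790" d="M527 16l-276 0 2 11-8 19-26 25-10 14-14 4-6 0-8-6-14-29-5-5-39-4-4 20 10 22-6 18 1 24 1 4 9 7 15 5 24 19 21 11 9 10 9 17 14 9 8 0 13 14 4 13 18 14 9 0 5-3 26-25 6-2-7-9 0-7 7-10 14-7 9 3 32 24 20 5 9-8 8-14 4-12 0-8-3-4-7-7-15-8-8-3-9 0-6 3-6 13 0 5 10 27-12-26 5-68 5-4 6-9 4-13-2-10 12 1 14-7 27-2 16 13 16 9 23 6 9 6 17 6 11-2 9 16z"/><path data-summit="357 515" data-summit-m="793" d="M382 369l-52 7-21 16-18 17-7 2 3 7-6 13-10 12-4-1-6 17-20 36 9 33 265-1 9-36 0-5-4-7-14-11-13 1-19-6-3-4-3-22-11-10-22-7-2 1 4 8 0 10-24 26-9 6-2 17-3-3-8-1-10 3-10 8-20-2-24 7-7-1 3-1 8-17-12-11-2-11 12-6 18-1 8 3 4-4 5-17 4-25 11-18 16-16z"/><path data-summit="517 337" data-summit-m="688" d="M450 263l-6 23-31 32 6 11 0 14-6 15 0 7 6 12 5 30 10 13 20 5 14 12 3 22 3 4 12 5 20 0 5 3 9 8 5 12 3-2 0-214-7 0-4 4-31-2-21-10z"/><path data-summit="437 138" data-summit-m="693" d="M426 67l-27 2-14 7-11-1 1 10-4 13-6 9-5 4-5 68 8 18 1-3-7-16 0-5 6-12 6-4 9 0 19 8 14 14 0 8-7 18-5 8-12 10 31-6 13-6 10-10 4-10 6-6 21-12 7-18 6-4 6 0 22 13 15-10 0-32-10-17-11 2-17-6-9-6-23-6-16-9z"/><path data-summit="207 471" data-summit-m="648" d="M235 408l-12 7-18 2-23 18-17 1-12 12-8 1-14-5-28 17-13-1 2 6 0 33 23 2 22 7 6 5 2 15 104 0-8-33 20-36 6-17-12-8-10-20z"/><path data-summit="307 267" data-summit-m="555" d="M377 217l-12 0-30 7-26 0-20 21-18 12-6 28-26 38-8 18-4 14 0 10 3 6 12 9 17-19 6-16 8-1 16-16 10-5 30-8 28-28 24-14-8-12 3-22 8-17z"/><path data-summit="367 473" data-summit-m="789" d="M415 369l-20 6-16 16-11 18-7 36-6 10-8-3-10 0-12 3-8 4 2 11 12 11-10 19 30-7 20 2 10-8 10-3 8 1 3 3 2-17 32-29 1-13-13-22-4-25z"/><path data-summit="34 358" data-summit-m="729" d="M21 312l-5 1 0 94 31 4 6 6 2 6 6-16 0-14 15-10 0-8-4-9-15-20z"/>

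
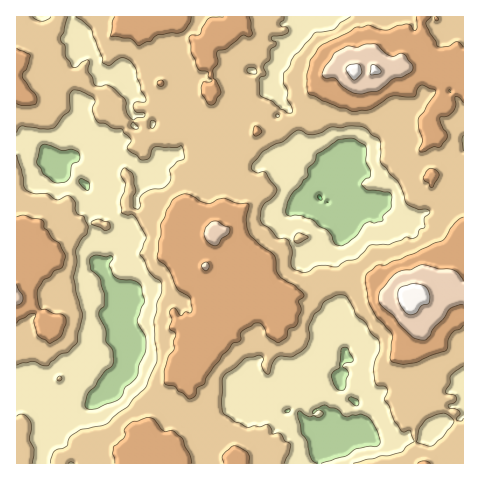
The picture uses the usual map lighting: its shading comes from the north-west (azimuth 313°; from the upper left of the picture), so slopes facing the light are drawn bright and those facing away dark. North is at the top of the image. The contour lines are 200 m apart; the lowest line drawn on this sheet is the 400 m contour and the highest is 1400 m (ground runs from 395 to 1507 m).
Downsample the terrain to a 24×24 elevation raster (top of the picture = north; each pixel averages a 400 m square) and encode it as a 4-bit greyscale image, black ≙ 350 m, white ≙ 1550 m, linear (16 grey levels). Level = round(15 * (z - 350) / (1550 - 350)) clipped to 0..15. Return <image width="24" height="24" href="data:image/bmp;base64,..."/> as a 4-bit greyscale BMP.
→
<image width="24" height="24" href="data:image/bmp;base64,Qk2WAQAAAAAAAHYAAAAoAAAAGAAAABgAAAABAAQAAAAAACABAAATCwAAEwsAABAAAAAAAAAAAAAAABEREQAiIiIAMzMzAERERABVVVUAZmZmAHd3dwCIiIgAmZmZAKqqqgC7u7sAzMzMAN3d3QDu7u4A////AGVmeJmYeIdkI0Vnd2VWeIiHd3ZTIiNWVlREVoiHdlVDMzRmZkREM2eIdEREQ0V3ZVVUMkeJdUVEQ0Z3ZWZVQjaal1ZVQ0aId3h1QiaJqXeGREaamImGMjaJmYmXRFisuah2MjWImZmYVXrey6h1MzWJqZqYdnrdzKmFNFeaqZl1ZnirupmFRFiaqphlRFZ4mZh2VVeauoZVMjRVeYdlVWeamYUzESNFZ2VURWZ4d3ZCEjNXd1MzRVVnd2ZDIjRoh1MzRWVWd2VUMTV4h1RUVWZnd4dlVEZ4h3dlZmZod3dnd3d4iIhlZmZ4h3ZoiamIiId2VViIh2Voq9ypmYdmZWeIh2ZXrNy6mYdlZ4h4mHZWiqqpiHZleZmYiYdVVoiIhw=="/>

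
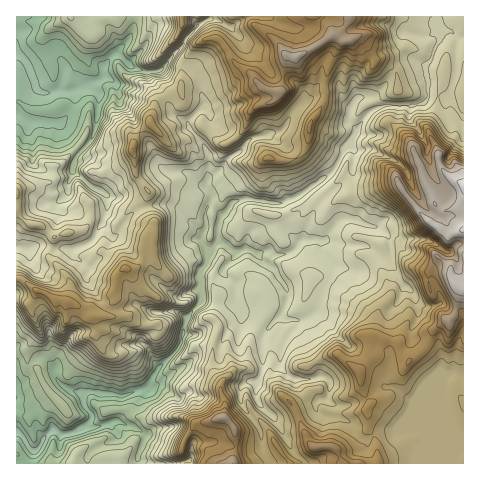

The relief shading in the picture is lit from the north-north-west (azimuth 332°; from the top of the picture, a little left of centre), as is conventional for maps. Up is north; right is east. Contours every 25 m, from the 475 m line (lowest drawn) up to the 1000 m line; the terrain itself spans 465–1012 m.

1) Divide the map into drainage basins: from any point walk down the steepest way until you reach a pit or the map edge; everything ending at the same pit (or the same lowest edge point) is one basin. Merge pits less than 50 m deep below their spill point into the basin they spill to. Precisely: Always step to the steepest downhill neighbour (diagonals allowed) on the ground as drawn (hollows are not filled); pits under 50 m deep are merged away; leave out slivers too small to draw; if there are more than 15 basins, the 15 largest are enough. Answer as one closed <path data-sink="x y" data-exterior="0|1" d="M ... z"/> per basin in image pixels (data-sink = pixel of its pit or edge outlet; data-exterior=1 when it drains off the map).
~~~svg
<path data-sink="17 432" data-exterior="1" d="M463 16l-113 0-3 8-10 11-8 2-10 8-22 12-10-1-5 29-3 7-9-1-10-5-11-14-16-11-8-15-7-7-14 0-12 9-10 18-1 24-13 4-12 8-6 15 0 7-14 13-3 9 2 26 14 21-2 15 8 15-5 18-6 7-4 17-7 4-8-1-7 6-4 26-9 9-1 5-6 3-6 0-17-13-11-3-8 0-9-7-9-4-9 13-5-5-8 0 1 166 169 0-4-16 10-20 5-5 24-6 4 1 8 8 2 6-1 32 110-1-10-15-19 0-6-6-18-37 23-16 5 0 9 7 12 2 14-5 6-7-1-15 11-13 0-22 4-4 4-19 12-15 3-7 21-21 13 2 15-12 8 7 1 11 4 6 9 3z"/><path data-sink="17 54" data-exterior="1" d="M349 16l-333 1 0 193 8 10 19 7 11 10-5 20 22 27-4 16 2 3 8 2 15 12 10-1 3-7 9-9 4-26 7-6 8 1 5-2 4-7 2-12 6-7 5-18-8-15 2-15-14-21-2-26 3-9 14-13 0-7 6-15 12-8 13-4 1-24 10-18 12-9 14 0 7 7 8 15 16 11 11 14 10 5 9 1 3-7 5-29 10 1 22-12 10-8 8-2 10-11z"/><path data-sink="17 246" data-exterior="1" d="M17 211l-1 67 6 2 13 10 10 2 11 9 11 1 4-11 0-7-22-27 5-20-11-10-19-7z"/>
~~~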